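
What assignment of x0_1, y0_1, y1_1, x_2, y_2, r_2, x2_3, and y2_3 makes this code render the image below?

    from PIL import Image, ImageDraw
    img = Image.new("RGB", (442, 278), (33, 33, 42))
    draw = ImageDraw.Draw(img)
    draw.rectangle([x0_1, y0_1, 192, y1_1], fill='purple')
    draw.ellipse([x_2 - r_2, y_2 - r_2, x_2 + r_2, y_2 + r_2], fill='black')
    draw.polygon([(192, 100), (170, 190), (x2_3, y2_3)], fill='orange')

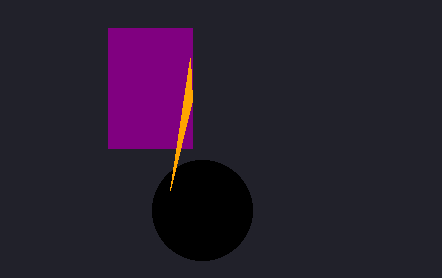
x0_1 = 108; y0_1 = 28; y1_1 = 148; x_2 = 202; y_2 = 210; r_2 = 50; x2_3 = 190; y2_3 = 58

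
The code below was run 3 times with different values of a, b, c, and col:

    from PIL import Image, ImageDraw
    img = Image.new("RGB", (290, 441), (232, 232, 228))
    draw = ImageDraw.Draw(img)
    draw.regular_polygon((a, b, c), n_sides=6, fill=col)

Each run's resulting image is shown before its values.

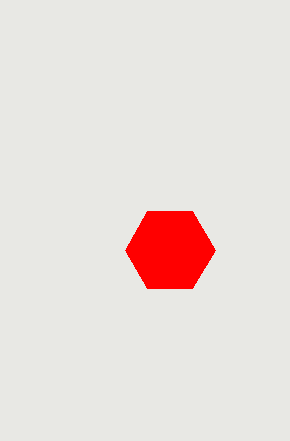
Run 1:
a = 170, b = 250, c = 45, col = 'red'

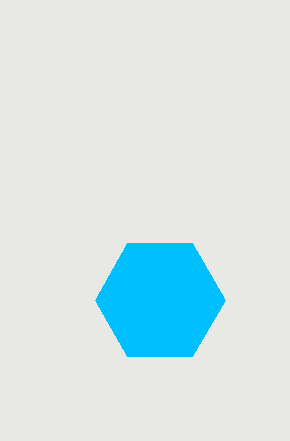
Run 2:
a = 160
b = 300
c = 65
col = 'deepskyblue'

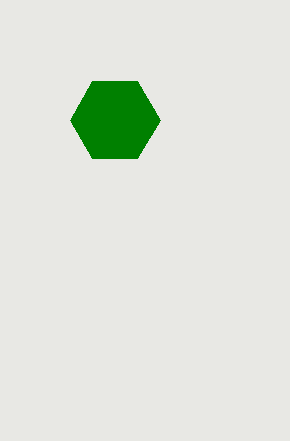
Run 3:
a = 115
b = 120
c = 45
col = 'green'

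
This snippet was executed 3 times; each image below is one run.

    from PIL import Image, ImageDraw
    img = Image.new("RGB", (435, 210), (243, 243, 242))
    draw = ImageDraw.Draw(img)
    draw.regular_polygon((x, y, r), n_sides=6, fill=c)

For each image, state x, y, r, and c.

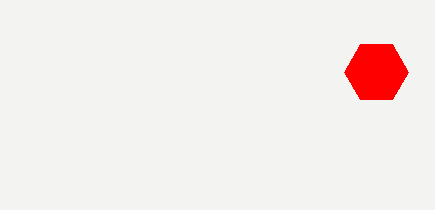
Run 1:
x = 376
y = 72
r = 32
c = 'red'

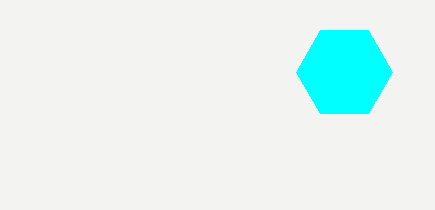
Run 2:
x = 344
y = 72
r = 48
c = 'cyan'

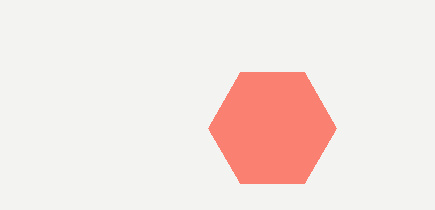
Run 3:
x = 272, y = 128, r = 64, c = 'salmon'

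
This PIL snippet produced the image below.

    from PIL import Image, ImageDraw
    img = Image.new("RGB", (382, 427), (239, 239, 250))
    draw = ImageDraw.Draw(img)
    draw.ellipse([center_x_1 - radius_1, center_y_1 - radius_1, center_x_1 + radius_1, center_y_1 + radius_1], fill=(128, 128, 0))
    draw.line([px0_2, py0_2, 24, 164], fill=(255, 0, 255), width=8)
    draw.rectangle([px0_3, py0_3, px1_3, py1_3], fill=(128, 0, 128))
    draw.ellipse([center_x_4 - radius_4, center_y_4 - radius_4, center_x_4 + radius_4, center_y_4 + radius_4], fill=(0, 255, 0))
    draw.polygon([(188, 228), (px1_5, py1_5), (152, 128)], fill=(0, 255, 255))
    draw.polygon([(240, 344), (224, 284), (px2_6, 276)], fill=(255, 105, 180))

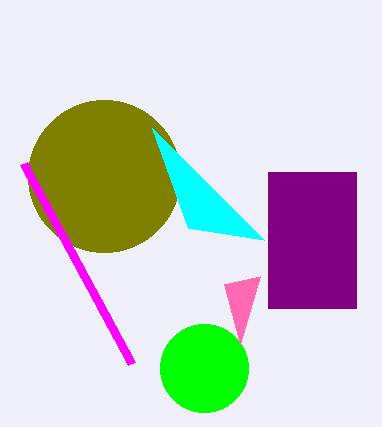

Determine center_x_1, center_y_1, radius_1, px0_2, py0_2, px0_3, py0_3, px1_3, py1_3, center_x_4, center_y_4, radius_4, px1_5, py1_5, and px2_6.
center_x_1 = 104, center_y_1 = 176, radius_1 = 76, px0_2 = 132, py0_2 = 364, px0_3 = 268, py0_3 = 172, px1_3 = 356, py1_3 = 308, center_x_4 = 204, center_y_4 = 368, radius_4 = 44, px1_5 = 264, py1_5 = 240, px2_6 = 260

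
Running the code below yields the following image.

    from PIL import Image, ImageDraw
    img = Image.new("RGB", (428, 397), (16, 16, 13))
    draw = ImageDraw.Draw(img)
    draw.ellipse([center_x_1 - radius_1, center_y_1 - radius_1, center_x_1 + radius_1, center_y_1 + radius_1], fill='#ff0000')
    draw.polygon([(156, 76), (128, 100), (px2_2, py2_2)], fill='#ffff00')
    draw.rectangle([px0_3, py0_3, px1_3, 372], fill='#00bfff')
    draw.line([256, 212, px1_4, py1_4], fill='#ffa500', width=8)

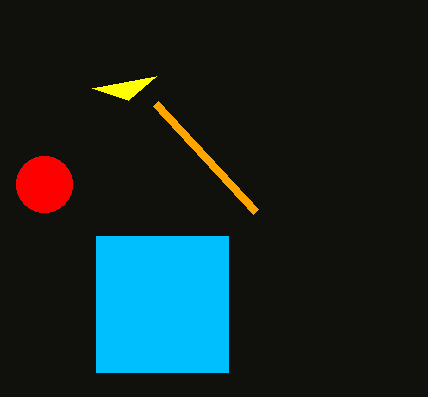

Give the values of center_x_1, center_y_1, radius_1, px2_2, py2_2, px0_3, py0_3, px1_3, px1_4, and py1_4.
center_x_1 = 44
center_y_1 = 184
radius_1 = 28
px2_2 = 92
py2_2 = 88
px0_3 = 96
py0_3 = 236
px1_3 = 228
px1_4 = 156
py1_4 = 104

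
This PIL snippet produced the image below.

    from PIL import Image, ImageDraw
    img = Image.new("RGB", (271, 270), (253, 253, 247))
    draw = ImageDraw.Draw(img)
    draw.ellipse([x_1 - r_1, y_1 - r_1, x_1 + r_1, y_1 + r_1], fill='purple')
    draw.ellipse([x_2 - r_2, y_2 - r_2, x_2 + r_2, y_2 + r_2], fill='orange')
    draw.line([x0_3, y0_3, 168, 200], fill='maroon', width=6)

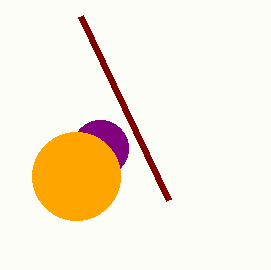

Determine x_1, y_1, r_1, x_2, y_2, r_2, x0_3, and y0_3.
x_1 = 100, y_1 = 148, r_1 = 28, x_2 = 76, y_2 = 176, r_2 = 44, x0_3 = 80, y0_3 = 16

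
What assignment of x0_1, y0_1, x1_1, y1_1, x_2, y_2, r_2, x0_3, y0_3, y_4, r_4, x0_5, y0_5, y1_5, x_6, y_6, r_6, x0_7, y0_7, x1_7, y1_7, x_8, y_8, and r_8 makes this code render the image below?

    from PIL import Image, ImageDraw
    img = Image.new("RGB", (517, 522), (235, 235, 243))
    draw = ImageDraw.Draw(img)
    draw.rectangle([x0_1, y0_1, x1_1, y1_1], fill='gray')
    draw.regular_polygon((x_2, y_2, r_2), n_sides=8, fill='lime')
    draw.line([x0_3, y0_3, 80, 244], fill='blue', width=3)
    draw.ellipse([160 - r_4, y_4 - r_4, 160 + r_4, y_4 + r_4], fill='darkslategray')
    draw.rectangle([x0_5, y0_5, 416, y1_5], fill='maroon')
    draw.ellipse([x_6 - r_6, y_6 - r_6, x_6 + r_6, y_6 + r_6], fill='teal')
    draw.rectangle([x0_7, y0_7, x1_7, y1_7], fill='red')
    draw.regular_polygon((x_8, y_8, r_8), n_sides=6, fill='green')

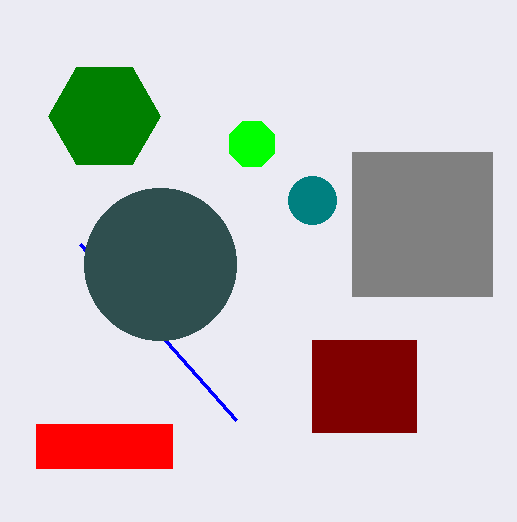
x0_1 = 352, y0_1 = 152, x1_1 = 492, y1_1 = 296, x_2 = 252, y_2 = 144, r_2 = 24, x0_3 = 236, y0_3 = 420, y_4 = 264, r_4 = 76, x0_5 = 312, y0_5 = 340, y1_5 = 432, x_6 = 312, y_6 = 200, r_6 = 24, x0_7 = 36, y0_7 = 424, x1_7 = 172, y1_7 = 468, x_8 = 104, y_8 = 116, r_8 = 56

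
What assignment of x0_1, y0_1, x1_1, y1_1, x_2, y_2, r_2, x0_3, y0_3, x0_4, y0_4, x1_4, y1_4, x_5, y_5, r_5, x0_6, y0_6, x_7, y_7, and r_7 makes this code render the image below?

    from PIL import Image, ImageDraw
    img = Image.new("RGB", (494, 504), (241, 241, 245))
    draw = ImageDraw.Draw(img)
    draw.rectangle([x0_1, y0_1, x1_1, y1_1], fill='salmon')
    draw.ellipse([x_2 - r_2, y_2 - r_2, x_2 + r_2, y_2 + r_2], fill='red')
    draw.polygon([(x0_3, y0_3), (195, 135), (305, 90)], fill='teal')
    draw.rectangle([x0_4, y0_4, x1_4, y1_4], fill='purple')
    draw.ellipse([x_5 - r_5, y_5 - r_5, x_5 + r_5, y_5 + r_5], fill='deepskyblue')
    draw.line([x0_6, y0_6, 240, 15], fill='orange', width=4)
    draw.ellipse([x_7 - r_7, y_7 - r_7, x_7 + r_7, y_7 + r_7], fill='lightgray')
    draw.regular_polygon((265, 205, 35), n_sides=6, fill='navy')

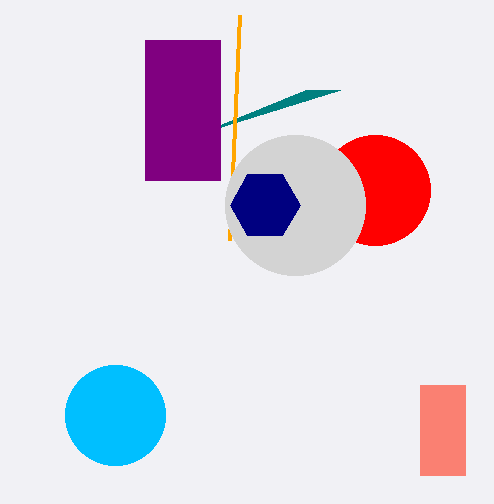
x0_1 = 420, y0_1 = 385, x1_1 = 465, y1_1 = 475, x_2 = 375, y_2 = 190, r_2 = 55, x0_3 = 340, y0_3 = 90, x0_4 = 145, y0_4 = 40, x1_4 = 220, y1_4 = 180, x_5 = 115, y_5 = 415, r_5 = 50, x0_6 = 230, y0_6 = 240, x_7 = 295, y_7 = 205, r_7 = 70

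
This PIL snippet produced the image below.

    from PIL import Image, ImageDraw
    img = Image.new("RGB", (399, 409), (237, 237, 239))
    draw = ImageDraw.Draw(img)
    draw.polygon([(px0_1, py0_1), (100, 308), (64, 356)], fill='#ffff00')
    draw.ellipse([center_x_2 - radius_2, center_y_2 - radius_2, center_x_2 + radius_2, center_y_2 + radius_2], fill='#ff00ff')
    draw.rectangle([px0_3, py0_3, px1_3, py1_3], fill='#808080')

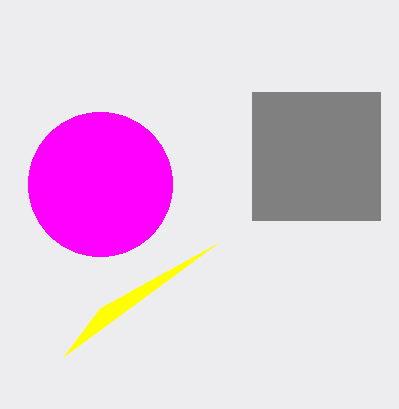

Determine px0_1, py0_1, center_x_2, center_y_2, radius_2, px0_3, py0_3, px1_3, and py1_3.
px0_1 = 216
py0_1 = 244
center_x_2 = 100
center_y_2 = 184
radius_2 = 72
px0_3 = 252
py0_3 = 92
px1_3 = 380
py1_3 = 220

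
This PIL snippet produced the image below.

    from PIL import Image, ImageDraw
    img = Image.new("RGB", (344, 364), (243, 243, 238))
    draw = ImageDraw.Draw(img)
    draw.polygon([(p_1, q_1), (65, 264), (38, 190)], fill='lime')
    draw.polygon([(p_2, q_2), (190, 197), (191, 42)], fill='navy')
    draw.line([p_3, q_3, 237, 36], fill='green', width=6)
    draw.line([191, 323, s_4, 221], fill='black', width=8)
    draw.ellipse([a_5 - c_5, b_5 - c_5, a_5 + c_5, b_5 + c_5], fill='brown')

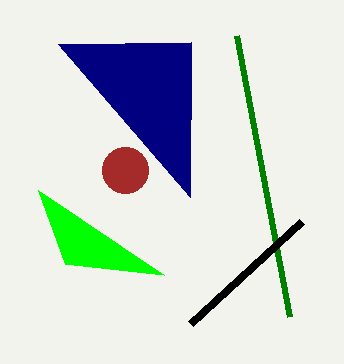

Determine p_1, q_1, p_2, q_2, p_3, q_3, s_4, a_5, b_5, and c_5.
p_1 = 164; q_1 = 275; p_2 = 58; q_2 = 44; p_3 = 290; q_3 = 317; s_4 = 302; a_5 = 125; b_5 = 170; c_5 = 23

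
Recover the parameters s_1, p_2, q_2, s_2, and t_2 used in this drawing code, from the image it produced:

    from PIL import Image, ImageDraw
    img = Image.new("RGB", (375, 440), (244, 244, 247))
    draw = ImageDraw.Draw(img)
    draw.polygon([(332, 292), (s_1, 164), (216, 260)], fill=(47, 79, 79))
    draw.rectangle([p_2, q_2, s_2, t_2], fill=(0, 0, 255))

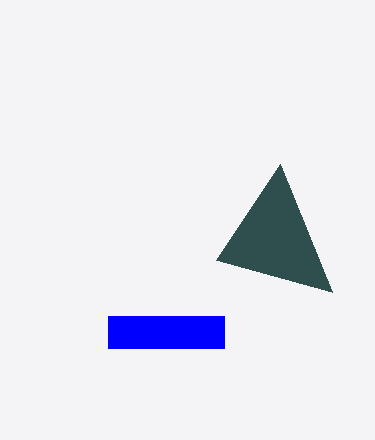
s_1 = 280; p_2 = 108; q_2 = 316; s_2 = 224; t_2 = 348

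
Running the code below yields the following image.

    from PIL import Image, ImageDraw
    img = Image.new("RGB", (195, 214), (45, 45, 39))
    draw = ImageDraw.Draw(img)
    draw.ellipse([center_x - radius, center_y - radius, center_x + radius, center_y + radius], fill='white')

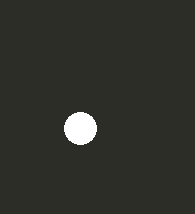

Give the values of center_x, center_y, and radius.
center_x = 80
center_y = 128
radius = 16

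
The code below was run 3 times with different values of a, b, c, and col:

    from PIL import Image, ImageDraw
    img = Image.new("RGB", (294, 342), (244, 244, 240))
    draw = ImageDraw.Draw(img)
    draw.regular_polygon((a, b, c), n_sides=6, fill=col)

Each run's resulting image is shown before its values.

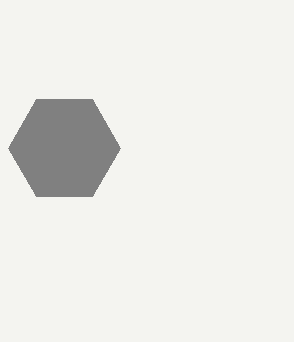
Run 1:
a = 64, b = 148, c = 56, col = 'gray'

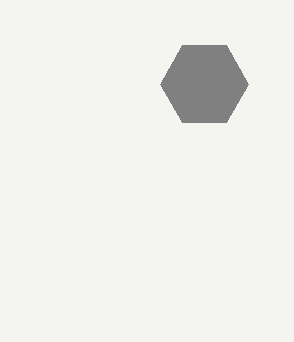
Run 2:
a = 204, b = 84, c = 44, col = 'gray'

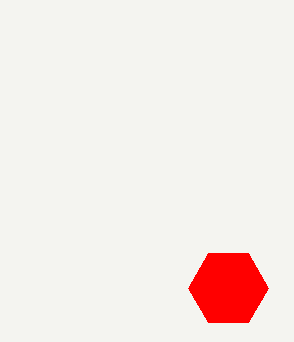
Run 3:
a = 228, b = 288, c = 40, col = 'red'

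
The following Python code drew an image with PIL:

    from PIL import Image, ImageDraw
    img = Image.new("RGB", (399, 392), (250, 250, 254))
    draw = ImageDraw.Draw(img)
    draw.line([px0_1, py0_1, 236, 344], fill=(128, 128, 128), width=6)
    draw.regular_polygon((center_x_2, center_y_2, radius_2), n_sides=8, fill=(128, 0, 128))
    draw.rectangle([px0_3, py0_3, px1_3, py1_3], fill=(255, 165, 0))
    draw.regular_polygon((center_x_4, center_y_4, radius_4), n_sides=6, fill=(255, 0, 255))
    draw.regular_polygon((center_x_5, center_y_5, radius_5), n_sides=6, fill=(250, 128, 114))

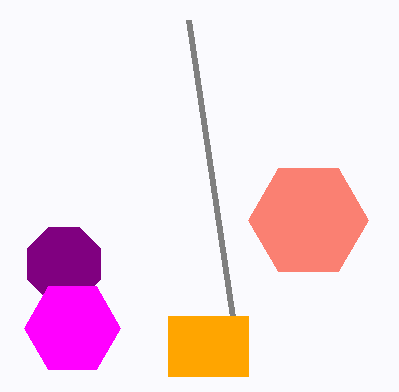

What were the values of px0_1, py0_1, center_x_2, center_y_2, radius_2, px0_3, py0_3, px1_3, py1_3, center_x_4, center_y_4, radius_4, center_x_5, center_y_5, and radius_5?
px0_1 = 188
py0_1 = 20
center_x_2 = 64
center_y_2 = 264
radius_2 = 40
px0_3 = 168
py0_3 = 316
px1_3 = 248
py1_3 = 376
center_x_4 = 72
center_y_4 = 328
radius_4 = 48
center_x_5 = 308
center_y_5 = 220
radius_5 = 60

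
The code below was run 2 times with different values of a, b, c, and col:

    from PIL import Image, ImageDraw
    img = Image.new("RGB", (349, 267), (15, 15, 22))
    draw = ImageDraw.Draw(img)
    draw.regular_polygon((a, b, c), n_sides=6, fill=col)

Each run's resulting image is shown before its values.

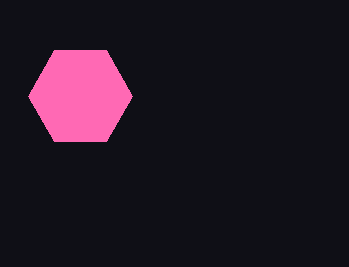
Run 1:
a = 80
b = 96
c = 52
col = 'hotpink'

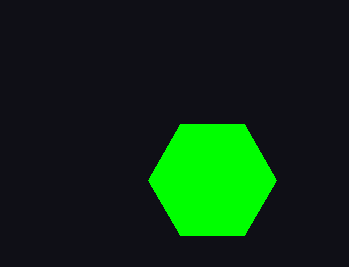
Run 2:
a = 212, b = 180, c = 64, col = 'lime'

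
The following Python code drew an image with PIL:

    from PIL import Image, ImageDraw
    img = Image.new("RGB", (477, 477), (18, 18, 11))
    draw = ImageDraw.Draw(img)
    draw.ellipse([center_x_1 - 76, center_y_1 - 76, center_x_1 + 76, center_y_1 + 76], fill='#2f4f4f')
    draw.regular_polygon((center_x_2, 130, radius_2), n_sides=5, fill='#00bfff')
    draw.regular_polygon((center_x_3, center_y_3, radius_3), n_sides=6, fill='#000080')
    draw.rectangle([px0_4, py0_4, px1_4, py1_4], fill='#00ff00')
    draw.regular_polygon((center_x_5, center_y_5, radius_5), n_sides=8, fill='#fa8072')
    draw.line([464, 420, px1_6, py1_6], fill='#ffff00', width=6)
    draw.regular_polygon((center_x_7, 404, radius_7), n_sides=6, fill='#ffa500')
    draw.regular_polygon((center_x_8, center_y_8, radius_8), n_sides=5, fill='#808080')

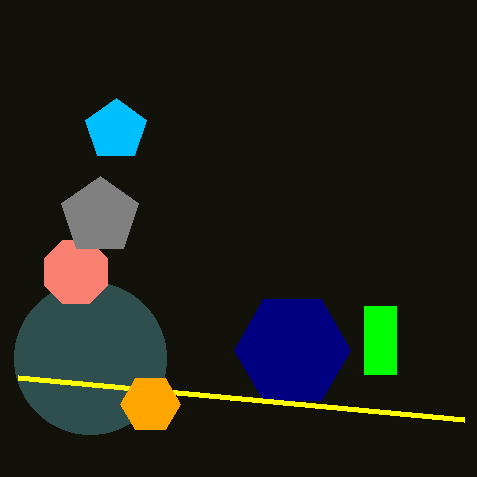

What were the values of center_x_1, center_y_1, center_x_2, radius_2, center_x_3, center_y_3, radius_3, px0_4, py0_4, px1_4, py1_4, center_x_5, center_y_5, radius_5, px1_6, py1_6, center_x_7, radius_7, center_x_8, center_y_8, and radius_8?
center_x_1 = 90; center_y_1 = 358; center_x_2 = 116; radius_2 = 32; center_x_3 = 292; center_y_3 = 350; radius_3 = 58; px0_4 = 364; py0_4 = 306; px1_4 = 396; py1_4 = 374; center_x_5 = 76; center_y_5 = 272; radius_5 = 34; px1_6 = 18; py1_6 = 378; center_x_7 = 150; radius_7 = 30; center_x_8 = 100; center_y_8 = 216; radius_8 = 40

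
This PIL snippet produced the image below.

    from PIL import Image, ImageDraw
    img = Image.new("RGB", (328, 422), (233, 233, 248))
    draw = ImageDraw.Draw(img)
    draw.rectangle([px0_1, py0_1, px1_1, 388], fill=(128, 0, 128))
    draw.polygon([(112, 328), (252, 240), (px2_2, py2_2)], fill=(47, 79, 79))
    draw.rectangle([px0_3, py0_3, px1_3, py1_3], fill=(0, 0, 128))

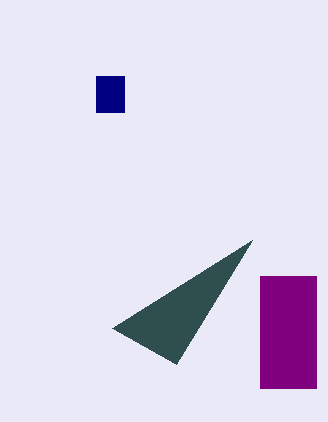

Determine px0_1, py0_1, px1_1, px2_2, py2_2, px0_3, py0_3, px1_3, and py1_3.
px0_1 = 260, py0_1 = 276, px1_1 = 316, px2_2 = 176, py2_2 = 364, px0_3 = 96, py0_3 = 76, px1_3 = 124, py1_3 = 112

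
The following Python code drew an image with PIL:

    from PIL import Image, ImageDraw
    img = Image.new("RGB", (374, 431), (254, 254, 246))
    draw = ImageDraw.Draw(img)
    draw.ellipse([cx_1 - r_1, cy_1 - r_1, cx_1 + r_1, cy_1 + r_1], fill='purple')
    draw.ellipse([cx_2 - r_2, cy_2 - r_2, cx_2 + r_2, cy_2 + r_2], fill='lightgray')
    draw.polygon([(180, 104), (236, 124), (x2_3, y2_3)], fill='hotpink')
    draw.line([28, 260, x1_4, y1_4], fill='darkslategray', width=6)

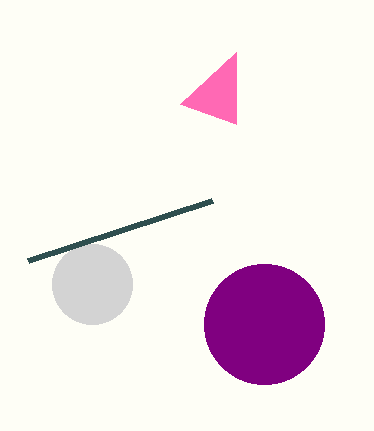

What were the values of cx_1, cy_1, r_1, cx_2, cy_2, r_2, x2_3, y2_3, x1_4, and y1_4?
cx_1 = 264, cy_1 = 324, r_1 = 60, cx_2 = 92, cy_2 = 284, r_2 = 40, x2_3 = 236, y2_3 = 52, x1_4 = 212, y1_4 = 200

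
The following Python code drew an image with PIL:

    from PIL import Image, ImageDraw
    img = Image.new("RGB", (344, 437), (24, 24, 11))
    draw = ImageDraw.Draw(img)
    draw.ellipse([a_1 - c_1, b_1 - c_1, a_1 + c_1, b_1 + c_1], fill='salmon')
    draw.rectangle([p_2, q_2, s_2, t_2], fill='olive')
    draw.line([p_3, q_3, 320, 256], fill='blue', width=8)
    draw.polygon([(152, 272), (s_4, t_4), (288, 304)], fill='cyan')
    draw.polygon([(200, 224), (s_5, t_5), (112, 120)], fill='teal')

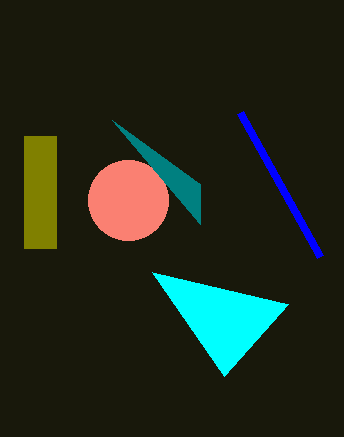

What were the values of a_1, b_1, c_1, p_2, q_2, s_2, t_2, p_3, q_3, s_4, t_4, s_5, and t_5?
a_1 = 128; b_1 = 200; c_1 = 40; p_2 = 24; q_2 = 136; s_2 = 56; t_2 = 248; p_3 = 240; q_3 = 112; s_4 = 224; t_4 = 376; s_5 = 200; t_5 = 184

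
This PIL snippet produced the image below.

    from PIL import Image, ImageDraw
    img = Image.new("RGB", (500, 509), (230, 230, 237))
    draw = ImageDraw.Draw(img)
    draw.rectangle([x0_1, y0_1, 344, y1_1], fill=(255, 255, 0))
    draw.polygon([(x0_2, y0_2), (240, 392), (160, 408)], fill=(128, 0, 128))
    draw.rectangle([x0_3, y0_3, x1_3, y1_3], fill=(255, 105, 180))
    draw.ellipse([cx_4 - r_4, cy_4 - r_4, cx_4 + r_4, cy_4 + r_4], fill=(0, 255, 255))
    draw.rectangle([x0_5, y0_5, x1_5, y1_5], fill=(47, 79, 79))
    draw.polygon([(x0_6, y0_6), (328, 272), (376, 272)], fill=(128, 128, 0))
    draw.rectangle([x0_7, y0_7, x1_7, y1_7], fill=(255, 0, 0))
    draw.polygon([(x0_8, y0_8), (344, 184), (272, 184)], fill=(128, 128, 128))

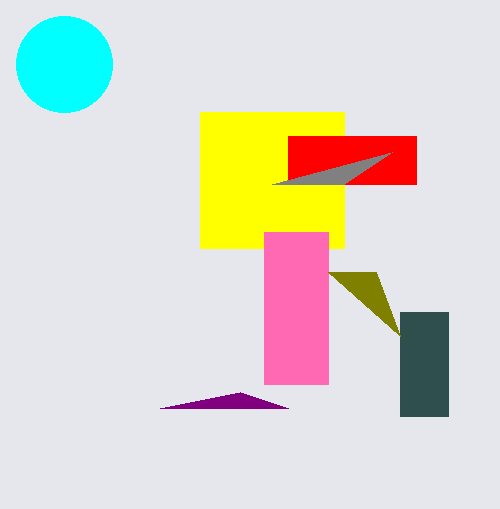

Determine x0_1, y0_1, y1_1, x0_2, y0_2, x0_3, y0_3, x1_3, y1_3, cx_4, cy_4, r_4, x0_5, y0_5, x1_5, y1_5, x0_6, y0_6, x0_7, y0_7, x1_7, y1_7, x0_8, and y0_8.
x0_1 = 200, y0_1 = 112, y1_1 = 248, x0_2 = 288, y0_2 = 408, x0_3 = 264, y0_3 = 232, x1_3 = 328, y1_3 = 384, cx_4 = 64, cy_4 = 64, r_4 = 48, x0_5 = 400, y0_5 = 312, x1_5 = 448, y1_5 = 416, x0_6 = 400, y0_6 = 336, x0_7 = 288, y0_7 = 136, x1_7 = 416, y1_7 = 184, x0_8 = 392, y0_8 = 152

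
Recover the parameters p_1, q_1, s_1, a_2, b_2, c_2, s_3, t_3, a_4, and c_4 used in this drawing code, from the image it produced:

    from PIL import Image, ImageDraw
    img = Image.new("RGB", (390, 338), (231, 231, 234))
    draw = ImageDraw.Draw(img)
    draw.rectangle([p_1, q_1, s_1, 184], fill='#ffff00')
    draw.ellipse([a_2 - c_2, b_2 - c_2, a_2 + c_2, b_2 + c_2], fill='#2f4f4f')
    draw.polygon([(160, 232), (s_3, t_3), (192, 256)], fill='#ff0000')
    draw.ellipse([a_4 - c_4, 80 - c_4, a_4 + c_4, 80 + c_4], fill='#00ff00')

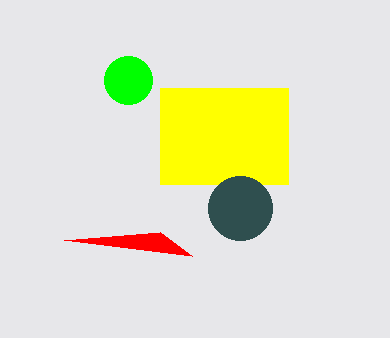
p_1 = 160, q_1 = 88, s_1 = 288, a_2 = 240, b_2 = 208, c_2 = 32, s_3 = 64, t_3 = 240, a_4 = 128, c_4 = 24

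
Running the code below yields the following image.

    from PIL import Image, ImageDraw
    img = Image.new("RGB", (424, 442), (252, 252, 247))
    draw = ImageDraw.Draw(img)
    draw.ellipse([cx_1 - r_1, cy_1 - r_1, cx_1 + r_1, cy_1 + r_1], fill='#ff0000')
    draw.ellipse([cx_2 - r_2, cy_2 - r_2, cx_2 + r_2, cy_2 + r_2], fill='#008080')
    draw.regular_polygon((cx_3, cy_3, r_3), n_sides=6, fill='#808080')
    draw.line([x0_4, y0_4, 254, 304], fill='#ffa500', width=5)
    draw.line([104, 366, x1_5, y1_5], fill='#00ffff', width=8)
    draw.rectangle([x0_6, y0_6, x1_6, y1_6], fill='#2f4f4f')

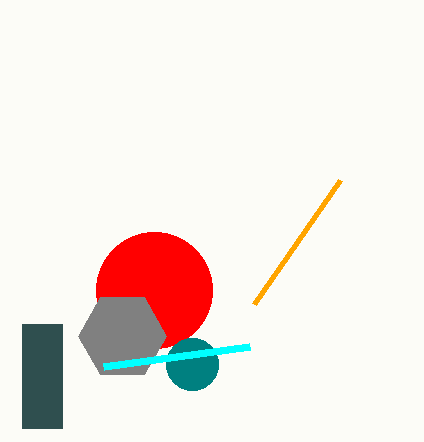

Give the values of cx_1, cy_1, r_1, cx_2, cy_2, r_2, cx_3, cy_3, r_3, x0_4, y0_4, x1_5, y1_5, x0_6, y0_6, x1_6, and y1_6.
cx_1 = 154; cy_1 = 290; r_1 = 58; cx_2 = 192; cy_2 = 364; r_2 = 26; cx_3 = 122; cy_3 = 336; r_3 = 44; x0_4 = 340; y0_4 = 180; x1_5 = 250; y1_5 = 346; x0_6 = 22; y0_6 = 324; x1_6 = 62; y1_6 = 428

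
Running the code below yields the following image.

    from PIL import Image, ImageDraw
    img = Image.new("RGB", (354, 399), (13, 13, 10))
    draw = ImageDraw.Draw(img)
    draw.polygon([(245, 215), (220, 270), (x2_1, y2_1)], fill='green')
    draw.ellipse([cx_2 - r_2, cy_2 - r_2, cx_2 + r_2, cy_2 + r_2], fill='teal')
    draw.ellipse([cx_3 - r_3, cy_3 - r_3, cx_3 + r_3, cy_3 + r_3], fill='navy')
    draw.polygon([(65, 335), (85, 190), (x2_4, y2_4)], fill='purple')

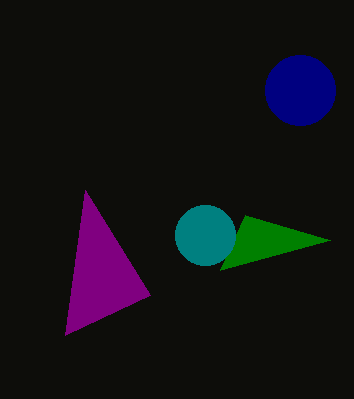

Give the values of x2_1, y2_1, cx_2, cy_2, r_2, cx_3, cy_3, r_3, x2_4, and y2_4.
x2_1 = 330, y2_1 = 240, cx_2 = 205, cy_2 = 235, r_2 = 30, cx_3 = 300, cy_3 = 90, r_3 = 35, x2_4 = 150, y2_4 = 295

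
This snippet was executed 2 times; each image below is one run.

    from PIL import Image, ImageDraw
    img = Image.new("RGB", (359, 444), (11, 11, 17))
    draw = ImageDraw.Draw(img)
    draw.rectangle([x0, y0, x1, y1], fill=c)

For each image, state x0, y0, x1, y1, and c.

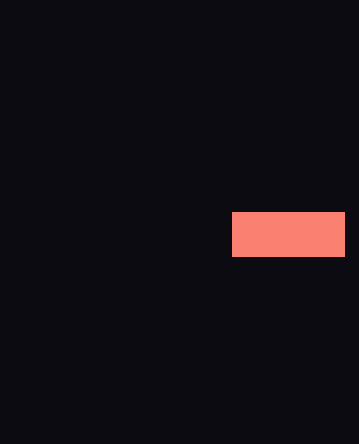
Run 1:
x0 = 232; y0 = 212; x1 = 344; y1 = 256; c = 'salmon'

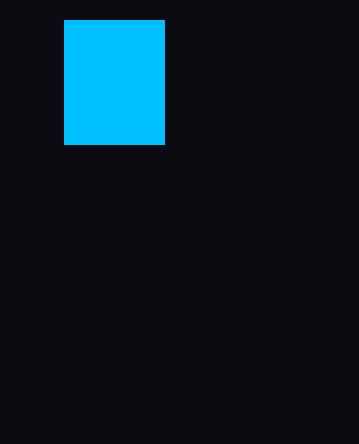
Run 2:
x0 = 64, y0 = 20, x1 = 164, y1 = 144, c = 'deepskyblue'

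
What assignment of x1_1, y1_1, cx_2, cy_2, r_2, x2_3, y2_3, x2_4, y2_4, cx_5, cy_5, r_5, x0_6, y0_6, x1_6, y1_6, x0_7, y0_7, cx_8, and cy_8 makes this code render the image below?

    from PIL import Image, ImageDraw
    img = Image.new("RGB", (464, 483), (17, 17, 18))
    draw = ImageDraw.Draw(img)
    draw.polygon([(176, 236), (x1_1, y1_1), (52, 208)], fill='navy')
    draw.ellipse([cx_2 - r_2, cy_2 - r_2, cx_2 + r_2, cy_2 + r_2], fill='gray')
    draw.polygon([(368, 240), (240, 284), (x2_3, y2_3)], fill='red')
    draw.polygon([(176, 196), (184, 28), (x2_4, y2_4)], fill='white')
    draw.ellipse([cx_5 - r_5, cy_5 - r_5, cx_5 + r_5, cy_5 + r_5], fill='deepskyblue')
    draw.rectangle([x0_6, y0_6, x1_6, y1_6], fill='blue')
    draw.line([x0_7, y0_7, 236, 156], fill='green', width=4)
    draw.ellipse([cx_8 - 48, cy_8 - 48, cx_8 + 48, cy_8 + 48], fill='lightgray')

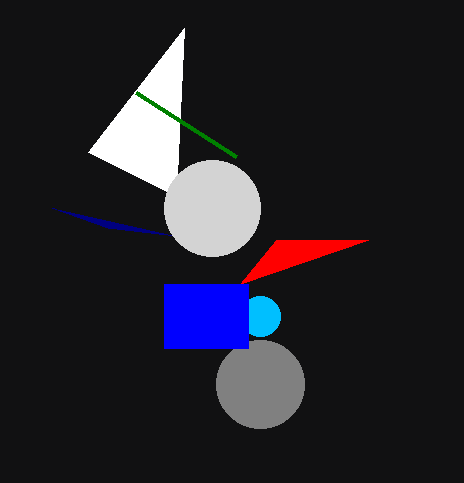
x1_1 = 108; y1_1 = 228; cx_2 = 260; cy_2 = 384; r_2 = 44; x2_3 = 276; y2_3 = 240; x2_4 = 88; y2_4 = 152; cx_5 = 260; cy_5 = 316; r_5 = 20; x0_6 = 164; y0_6 = 284; x1_6 = 248; y1_6 = 348; x0_7 = 136; y0_7 = 92; cx_8 = 212; cy_8 = 208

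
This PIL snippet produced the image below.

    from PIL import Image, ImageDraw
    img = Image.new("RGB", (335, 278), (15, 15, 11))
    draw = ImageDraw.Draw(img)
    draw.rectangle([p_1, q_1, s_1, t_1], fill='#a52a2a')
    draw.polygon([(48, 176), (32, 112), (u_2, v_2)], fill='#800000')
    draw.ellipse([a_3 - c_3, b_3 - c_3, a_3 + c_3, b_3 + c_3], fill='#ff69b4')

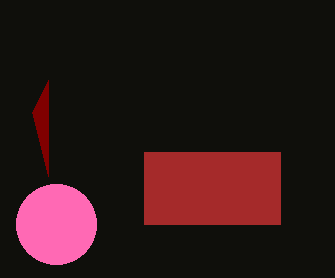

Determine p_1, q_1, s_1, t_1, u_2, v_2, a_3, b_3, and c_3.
p_1 = 144, q_1 = 152, s_1 = 280, t_1 = 224, u_2 = 48, v_2 = 80, a_3 = 56, b_3 = 224, c_3 = 40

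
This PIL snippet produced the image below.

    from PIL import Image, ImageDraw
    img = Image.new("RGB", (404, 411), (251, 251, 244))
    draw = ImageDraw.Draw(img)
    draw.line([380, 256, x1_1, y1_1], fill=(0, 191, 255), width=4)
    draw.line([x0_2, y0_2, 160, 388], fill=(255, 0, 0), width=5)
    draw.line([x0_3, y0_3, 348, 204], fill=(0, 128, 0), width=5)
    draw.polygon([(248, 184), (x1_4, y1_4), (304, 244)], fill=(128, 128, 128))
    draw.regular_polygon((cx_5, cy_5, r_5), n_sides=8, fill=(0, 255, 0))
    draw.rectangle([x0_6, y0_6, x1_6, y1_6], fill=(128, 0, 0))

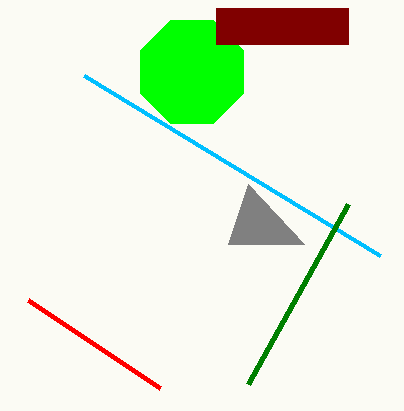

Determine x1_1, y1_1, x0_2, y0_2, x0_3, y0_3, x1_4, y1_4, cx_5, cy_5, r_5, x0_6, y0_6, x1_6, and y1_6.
x1_1 = 84, y1_1 = 76, x0_2 = 28, y0_2 = 300, x0_3 = 248, y0_3 = 384, x1_4 = 228, y1_4 = 244, cx_5 = 192, cy_5 = 72, r_5 = 56, x0_6 = 216, y0_6 = 8, x1_6 = 348, y1_6 = 44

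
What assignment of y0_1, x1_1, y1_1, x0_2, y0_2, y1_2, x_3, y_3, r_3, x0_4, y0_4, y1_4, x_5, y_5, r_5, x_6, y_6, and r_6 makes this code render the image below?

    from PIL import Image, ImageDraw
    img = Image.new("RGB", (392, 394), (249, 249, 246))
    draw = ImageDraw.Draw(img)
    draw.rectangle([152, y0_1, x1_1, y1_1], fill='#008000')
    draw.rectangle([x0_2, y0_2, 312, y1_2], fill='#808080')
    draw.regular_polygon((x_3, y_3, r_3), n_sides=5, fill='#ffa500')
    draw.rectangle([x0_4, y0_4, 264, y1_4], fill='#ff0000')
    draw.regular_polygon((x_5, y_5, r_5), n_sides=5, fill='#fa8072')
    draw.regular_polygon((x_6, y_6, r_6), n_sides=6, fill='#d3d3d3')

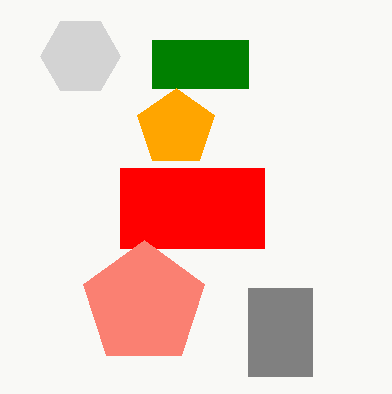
y0_1 = 40; x1_1 = 248; y1_1 = 88; x0_2 = 248; y0_2 = 288; y1_2 = 376; x_3 = 176; y_3 = 128; r_3 = 40; x0_4 = 120; y0_4 = 168; y1_4 = 248; x_5 = 144; y_5 = 304; r_5 = 64; x_6 = 80; y_6 = 56; r_6 = 40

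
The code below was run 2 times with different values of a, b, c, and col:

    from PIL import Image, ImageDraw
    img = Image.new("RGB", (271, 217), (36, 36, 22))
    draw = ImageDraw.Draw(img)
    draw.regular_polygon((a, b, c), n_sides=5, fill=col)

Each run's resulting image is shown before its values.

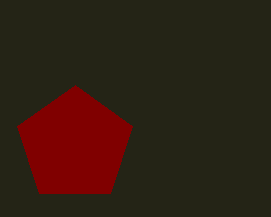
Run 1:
a = 75
b = 145
c = 60
col = 'maroon'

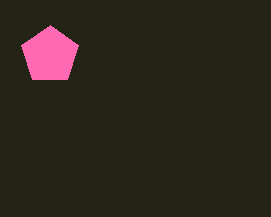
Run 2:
a = 50, b = 55, c = 30, col = 'hotpink'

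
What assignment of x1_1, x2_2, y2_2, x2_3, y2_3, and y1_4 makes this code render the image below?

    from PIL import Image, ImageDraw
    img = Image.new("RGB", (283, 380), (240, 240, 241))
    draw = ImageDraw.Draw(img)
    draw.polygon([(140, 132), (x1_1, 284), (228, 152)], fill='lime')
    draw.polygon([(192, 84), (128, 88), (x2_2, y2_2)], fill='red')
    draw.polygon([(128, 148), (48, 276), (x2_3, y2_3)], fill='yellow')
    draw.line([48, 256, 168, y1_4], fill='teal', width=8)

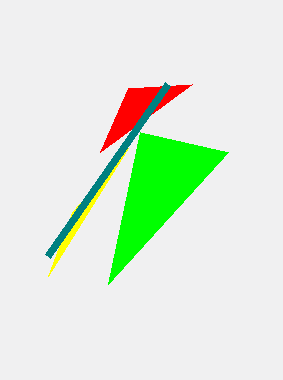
x1_1 = 108, x2_2 = 100, y2_2 = 152, x2_3 = 72, y2_3 = 212, y1_4 = 84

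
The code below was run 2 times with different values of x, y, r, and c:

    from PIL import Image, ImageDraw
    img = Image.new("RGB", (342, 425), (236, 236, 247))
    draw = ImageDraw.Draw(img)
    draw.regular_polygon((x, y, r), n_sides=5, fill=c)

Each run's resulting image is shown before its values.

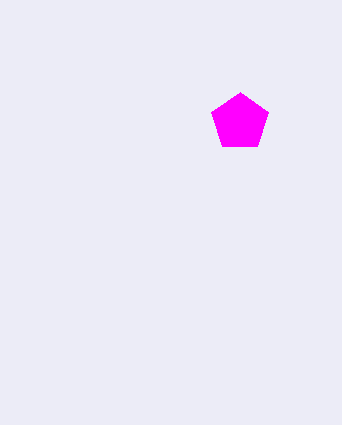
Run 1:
x = 240, y = 122, r = 30, c = 'magenta'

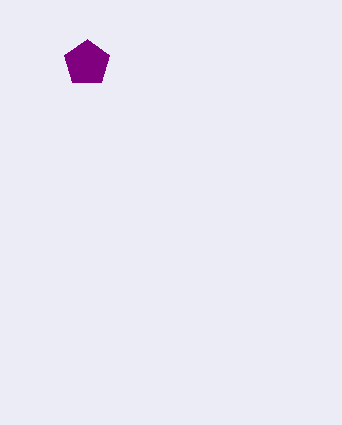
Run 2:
x = 87
y = 63
r = 24
c = 'purple'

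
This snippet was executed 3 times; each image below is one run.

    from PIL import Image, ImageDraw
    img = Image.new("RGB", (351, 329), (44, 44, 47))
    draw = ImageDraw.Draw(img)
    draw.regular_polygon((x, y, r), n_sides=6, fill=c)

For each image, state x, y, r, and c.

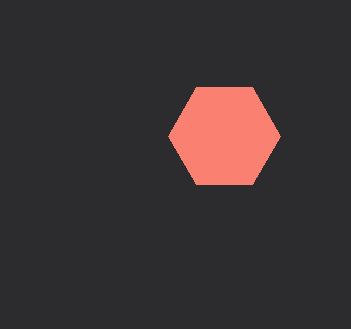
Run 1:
x = 224, y = 136, r = 56, c = 'salmon'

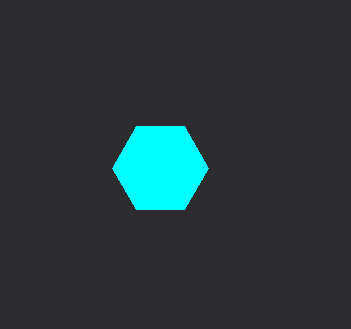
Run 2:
x = 160, y = 168, r = 48, c = 'cyan'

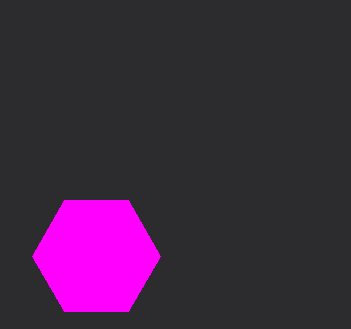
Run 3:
x = 96; y = 256; r = 64; c = 'magenta'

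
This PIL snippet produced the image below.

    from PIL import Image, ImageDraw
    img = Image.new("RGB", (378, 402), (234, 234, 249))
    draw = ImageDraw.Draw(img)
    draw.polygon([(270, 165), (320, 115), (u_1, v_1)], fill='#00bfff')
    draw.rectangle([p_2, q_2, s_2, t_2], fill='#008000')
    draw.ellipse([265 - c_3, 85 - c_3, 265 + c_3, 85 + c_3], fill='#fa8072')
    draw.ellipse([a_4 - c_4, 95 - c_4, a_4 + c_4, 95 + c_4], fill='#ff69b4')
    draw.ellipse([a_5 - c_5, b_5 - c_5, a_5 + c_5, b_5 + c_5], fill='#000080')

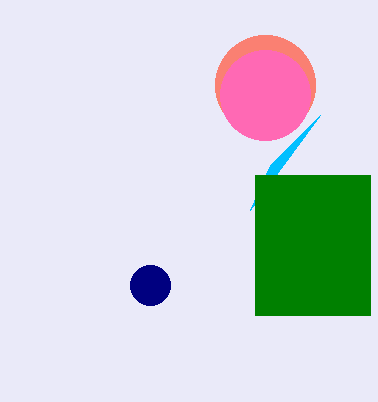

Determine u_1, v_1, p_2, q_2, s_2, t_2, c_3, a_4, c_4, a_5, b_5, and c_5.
u_1 = 250, v_1 = 210, p_2 = 255, q_2 = 175, s_2 = 370, t_2 = 315, c_3 = 50, a_4 = 265, c_4 = 45, a_5 = 150, b_5 = 285, c_5 = 20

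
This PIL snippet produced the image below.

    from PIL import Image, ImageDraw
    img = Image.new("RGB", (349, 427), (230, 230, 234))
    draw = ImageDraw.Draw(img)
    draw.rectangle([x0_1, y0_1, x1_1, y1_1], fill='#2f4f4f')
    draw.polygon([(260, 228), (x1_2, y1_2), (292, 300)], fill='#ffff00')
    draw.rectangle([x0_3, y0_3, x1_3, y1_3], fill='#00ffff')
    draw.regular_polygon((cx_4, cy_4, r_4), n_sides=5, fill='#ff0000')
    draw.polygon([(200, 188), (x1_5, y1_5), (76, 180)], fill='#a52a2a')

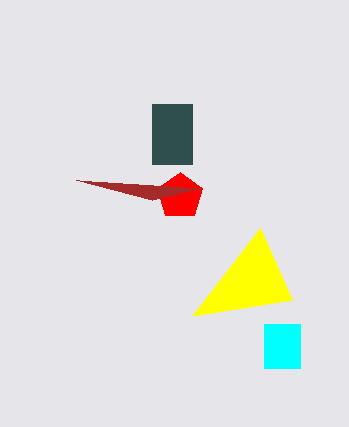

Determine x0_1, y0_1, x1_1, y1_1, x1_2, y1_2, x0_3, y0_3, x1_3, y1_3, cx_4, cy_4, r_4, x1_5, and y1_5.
x0_1 = 152, y0_1 = 104, x1_1 = 192, y1_1 = 164, x1_2 = 192, y1_2 = 316, x0_3 = 264, y0_3 = 324, x1_3 = 300, y1_3 = 368, cx_4 = 180, cy_4 = 196, r_4 = 24, x1_5 = 152, y1_5 = 200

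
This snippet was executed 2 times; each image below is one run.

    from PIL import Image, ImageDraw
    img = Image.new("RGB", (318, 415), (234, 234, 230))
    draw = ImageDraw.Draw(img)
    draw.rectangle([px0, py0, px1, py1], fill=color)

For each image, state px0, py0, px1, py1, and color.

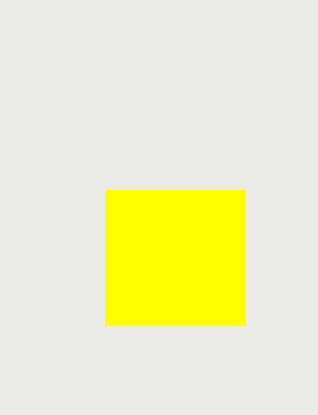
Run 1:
px0 = 105
py0 = 190
px1 = 245
py1 = 325
color = 'yellow'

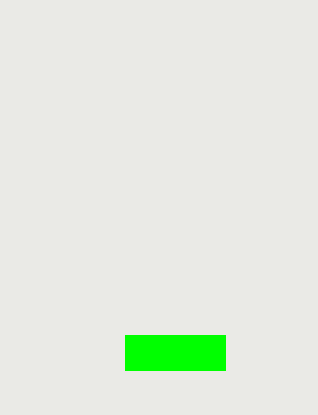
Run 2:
px0 = 125
py0 = 335
px1 = 225
py1 = 370
color = 'lime'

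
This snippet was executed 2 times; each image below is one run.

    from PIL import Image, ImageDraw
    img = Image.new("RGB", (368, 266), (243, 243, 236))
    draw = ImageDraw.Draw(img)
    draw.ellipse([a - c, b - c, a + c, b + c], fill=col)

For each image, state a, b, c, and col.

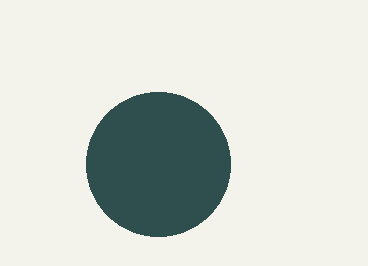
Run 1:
a = 158, b = 164, c = 72, col = 'darkslategray'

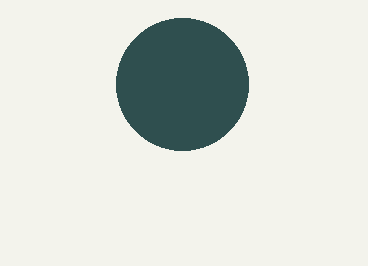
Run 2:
a = 182
b = 84
c = 66
col = 'darkslategray'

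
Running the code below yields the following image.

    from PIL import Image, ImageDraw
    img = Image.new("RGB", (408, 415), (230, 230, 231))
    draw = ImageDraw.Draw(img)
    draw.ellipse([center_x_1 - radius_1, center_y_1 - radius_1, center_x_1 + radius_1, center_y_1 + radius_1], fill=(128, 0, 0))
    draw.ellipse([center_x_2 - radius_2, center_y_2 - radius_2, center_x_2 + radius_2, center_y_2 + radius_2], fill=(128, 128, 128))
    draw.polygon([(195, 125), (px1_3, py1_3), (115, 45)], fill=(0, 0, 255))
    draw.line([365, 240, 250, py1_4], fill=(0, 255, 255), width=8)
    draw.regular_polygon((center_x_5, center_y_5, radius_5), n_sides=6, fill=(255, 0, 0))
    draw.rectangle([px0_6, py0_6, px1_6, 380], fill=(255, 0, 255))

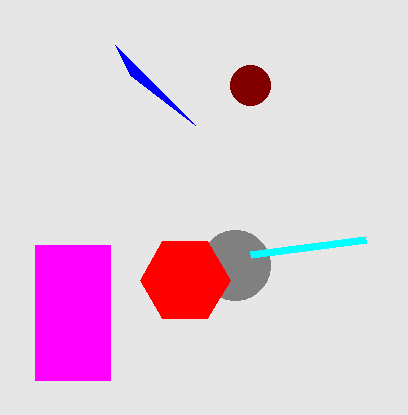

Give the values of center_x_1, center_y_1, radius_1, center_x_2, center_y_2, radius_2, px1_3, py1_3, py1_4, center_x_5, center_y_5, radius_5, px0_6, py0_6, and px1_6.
center_x_1 = 250, center_y_1 = 85, radius_1 = 20, center_x_2 = 235, center_y_2 = 265, radius_2 = 35, px1_3 = 130, py1_3 = 75, py1_4 = 255, center_x_5 = 185, center_y_5 = 280, radius_5 = 45, px0_6 = 35, py0_6 = 245, px1_6 = 110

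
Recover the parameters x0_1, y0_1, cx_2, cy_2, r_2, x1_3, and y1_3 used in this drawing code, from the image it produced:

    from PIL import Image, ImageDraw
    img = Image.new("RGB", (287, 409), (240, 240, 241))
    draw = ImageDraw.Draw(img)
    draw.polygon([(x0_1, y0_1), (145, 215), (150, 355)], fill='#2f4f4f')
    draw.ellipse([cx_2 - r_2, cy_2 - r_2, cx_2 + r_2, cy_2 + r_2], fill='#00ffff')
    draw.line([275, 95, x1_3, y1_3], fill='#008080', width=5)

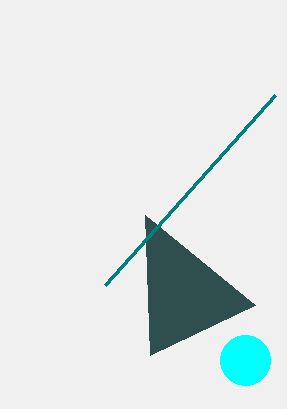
x0_1 = 255; y0_1 = 305; cx_2 = 245; cy_2 = 360; r_2 = 25; x1_3 = 105; y1_3 = 285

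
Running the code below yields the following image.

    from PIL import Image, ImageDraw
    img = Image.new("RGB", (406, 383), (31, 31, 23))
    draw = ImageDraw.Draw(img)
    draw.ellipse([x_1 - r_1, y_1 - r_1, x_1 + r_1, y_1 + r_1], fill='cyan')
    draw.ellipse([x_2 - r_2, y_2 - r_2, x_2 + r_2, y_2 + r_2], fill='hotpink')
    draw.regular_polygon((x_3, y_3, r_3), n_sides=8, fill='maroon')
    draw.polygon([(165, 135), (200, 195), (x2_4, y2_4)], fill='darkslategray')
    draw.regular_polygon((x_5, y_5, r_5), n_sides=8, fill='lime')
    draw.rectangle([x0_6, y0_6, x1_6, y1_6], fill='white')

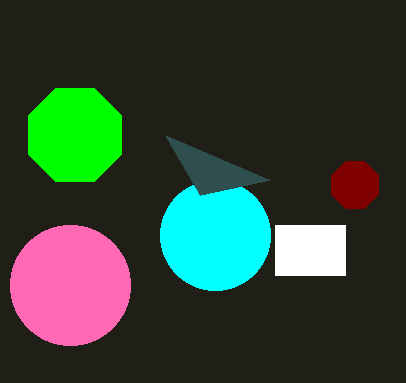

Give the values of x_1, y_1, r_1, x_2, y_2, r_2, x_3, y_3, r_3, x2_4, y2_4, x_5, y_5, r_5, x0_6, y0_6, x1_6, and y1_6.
x_1 = 215
y_1 = 235
r_1 = 55
x_2 = 70
y_2 = 285
r_2 = 60
x_3 = 355
y_3 = 185
r_3 = 25
x2_4 = 270
y2_4 = 180
x_5 = 75
y_5 = 135
r_5 = 50
x0_6 = 275
y0_6 = 225
x1_6 = 345
y1_6 = 275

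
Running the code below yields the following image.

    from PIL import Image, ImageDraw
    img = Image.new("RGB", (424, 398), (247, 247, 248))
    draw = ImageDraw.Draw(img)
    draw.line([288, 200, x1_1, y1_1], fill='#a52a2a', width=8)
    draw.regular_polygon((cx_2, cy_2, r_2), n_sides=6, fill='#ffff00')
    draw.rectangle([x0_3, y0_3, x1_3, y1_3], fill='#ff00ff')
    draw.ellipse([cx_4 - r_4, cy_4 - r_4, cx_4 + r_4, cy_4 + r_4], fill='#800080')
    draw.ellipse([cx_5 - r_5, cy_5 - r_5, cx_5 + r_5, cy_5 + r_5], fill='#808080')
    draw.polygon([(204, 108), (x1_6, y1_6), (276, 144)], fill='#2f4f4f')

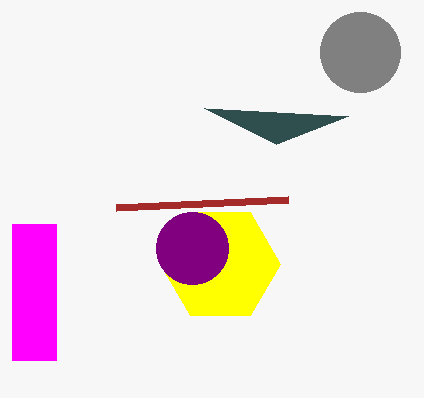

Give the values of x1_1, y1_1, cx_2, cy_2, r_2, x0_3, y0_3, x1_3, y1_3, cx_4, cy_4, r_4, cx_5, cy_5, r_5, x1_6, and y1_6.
x1_1 = 116; y1_1 = 208; cx_2 = 220; cy_2 = 264; r_2 = 60; x0_3 = 12; y0_3 = 224; x1_3 = 56; y1_3 = 360; cx_4 = 192; cy_4 = 248; r_4 = 36; cx_5 = 360; cy_5 = 52; r_5 = 40; x1_6 = 348; y1_6 = 116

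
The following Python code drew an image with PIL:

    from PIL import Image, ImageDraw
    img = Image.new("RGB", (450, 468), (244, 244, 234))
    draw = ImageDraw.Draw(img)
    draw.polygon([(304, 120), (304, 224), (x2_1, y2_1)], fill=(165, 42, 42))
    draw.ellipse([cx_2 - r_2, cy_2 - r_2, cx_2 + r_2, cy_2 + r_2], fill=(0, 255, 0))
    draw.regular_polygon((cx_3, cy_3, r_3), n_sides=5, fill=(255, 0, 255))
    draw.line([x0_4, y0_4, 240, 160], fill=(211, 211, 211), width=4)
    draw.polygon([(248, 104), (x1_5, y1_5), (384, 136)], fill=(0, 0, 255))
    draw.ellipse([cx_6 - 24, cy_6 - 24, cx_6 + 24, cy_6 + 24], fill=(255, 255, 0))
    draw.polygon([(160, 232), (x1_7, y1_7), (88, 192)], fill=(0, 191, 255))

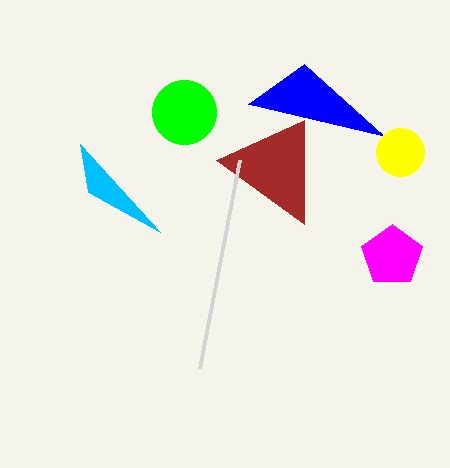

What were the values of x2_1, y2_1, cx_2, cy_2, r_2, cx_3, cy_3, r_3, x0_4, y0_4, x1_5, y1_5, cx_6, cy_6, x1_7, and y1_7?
x2_1 = 216; y2_1 = 160; cx_2 = 184; cy_2 = 112; r_2 = 32; cx_3 = 392; cy_3 = 256; r_3 = 32; x0_4 = 200; y0_4 = 368; x1_5 = 304; y1_5 = 64; cx_6 = 400; cy_6 = 152; x1_7 = 80; y1_7 = 144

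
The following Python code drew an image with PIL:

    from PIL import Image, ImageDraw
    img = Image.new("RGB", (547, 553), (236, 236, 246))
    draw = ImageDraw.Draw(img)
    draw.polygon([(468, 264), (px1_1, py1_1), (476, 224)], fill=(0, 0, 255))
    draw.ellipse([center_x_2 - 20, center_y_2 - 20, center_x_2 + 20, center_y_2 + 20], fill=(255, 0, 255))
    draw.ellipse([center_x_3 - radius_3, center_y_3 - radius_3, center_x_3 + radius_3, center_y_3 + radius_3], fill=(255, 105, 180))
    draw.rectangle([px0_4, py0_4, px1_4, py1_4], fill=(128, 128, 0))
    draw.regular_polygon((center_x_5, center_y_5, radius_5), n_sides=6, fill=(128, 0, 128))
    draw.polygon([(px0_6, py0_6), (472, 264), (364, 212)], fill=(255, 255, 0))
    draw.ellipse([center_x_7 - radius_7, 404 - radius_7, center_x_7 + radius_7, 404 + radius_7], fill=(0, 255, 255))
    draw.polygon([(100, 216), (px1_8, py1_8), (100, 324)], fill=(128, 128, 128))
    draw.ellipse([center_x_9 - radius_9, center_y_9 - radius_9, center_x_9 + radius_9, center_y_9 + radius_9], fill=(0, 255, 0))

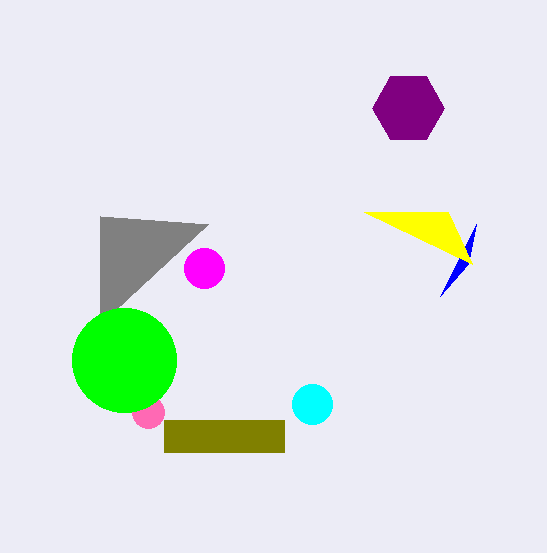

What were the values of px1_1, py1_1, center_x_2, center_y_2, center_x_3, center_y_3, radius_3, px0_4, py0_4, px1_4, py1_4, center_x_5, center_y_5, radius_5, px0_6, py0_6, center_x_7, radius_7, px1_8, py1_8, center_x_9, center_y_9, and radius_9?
px1_1 = 440
py1_1 = 296
center_x_2 = 204
center_y_2 = 268
center_x_3 = 148
center_y_3 = 412
radius_3 = 16
px0_4 = 164
py0_4 = 420
px1_4 = 284
py1_4 = 452
center_x_5 = 408
center_y_5 = 108
radius_5 = 36
px0_6 = 448
py0_6 = 212
center_x_7 = 312
radius_7 = 20
px1_8 = 208
py1_8 = 224
center_x_9 = 124
center_y_9 = 360
radius_9 = 52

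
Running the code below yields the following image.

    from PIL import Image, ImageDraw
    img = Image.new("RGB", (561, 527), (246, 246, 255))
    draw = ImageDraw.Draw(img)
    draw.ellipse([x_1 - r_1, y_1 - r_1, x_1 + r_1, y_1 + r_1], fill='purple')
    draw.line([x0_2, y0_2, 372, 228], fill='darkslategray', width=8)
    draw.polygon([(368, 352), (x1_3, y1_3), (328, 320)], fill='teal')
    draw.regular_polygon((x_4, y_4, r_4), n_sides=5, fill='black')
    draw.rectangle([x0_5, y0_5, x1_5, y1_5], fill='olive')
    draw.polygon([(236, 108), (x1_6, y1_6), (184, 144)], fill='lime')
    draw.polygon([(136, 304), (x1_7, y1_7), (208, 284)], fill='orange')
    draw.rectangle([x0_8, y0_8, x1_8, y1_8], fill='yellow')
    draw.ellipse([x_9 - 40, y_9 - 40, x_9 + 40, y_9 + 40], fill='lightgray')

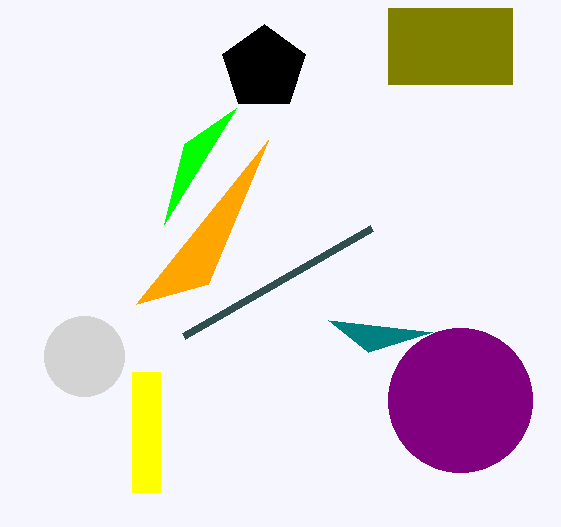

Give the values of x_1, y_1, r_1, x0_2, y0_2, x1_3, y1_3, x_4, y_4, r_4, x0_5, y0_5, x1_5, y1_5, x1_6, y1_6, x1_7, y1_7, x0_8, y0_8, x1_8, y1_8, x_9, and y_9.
x_1 = 460, y_1 = 400, r_1 = 72, x0_2 = 184, y0_2 = 336, x1_3 = 432, y1_3 = 332, x_4 = 264, y_4 = 68, r_4 = 44, x0_5 = 388, y0_5 = 8, x1_5 = 512, y1_5 = 84, x1_6 = 164, y1_6 = 224, x1_7 = 268, y1_7 = 140, x0_8 = 132, y0_8 = 372, x1_8 = 160, y1_8 = 492, x_9 = 84, y_9 = 356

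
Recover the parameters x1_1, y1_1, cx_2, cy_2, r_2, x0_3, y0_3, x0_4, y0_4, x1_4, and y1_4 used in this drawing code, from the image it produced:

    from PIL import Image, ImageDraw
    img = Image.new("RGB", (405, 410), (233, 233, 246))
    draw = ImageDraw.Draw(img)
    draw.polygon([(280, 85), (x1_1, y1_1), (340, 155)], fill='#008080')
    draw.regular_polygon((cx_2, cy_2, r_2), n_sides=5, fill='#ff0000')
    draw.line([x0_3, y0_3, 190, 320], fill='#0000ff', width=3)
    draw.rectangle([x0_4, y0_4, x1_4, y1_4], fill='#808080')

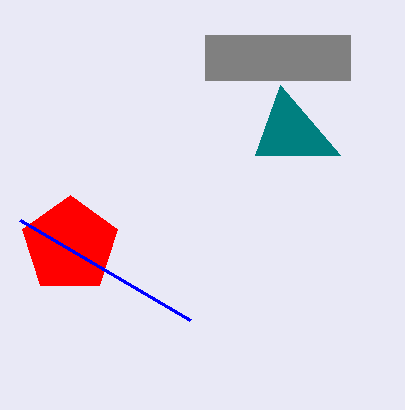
x1_1 = 255, y1_1 = 155, cx_2 = 70, cy_2 = 245, r_2 = 50, x0_3 = 20, y0_3 = 220, x0_4 = 205, y0_4 = 35, x1_4 = 350, y1_4 = 80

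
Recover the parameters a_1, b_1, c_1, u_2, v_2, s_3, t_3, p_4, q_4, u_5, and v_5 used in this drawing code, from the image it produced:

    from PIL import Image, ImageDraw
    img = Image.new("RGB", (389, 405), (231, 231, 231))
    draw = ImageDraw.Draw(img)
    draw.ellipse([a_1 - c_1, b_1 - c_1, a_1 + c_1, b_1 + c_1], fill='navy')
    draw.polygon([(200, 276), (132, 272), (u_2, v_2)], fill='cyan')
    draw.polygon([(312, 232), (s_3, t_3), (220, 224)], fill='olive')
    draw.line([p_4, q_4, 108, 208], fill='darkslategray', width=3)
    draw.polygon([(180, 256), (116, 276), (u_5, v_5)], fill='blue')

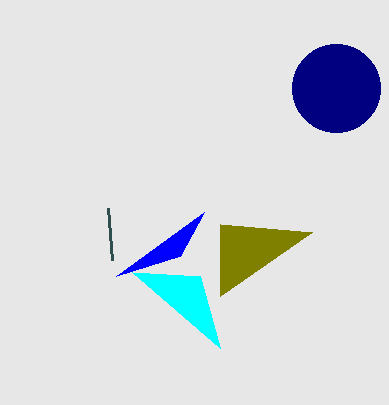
a_1 = 336
b_1 = 88
c_1 = 44
u_2 = 220
v_2 = 348
s_3 = 220
t_3 = 296
p_4 = 112
q_4 = 260
u_5 = 204
v_5 = 212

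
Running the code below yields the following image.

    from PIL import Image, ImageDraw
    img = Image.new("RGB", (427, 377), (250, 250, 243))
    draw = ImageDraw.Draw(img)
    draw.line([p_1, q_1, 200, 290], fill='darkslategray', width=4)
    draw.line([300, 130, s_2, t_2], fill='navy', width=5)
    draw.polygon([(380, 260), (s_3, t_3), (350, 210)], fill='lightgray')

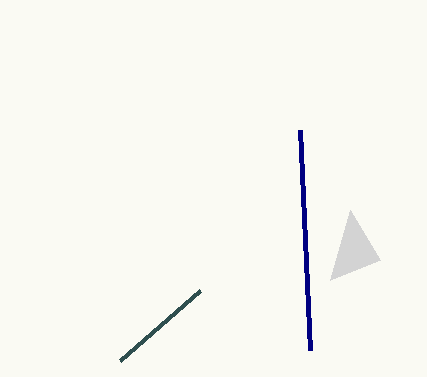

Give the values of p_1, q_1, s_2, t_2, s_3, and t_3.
p_1 = 120; q_1 = 360; s_2 = 310; t_2 = 350; s_3 = 330; t_3 = 280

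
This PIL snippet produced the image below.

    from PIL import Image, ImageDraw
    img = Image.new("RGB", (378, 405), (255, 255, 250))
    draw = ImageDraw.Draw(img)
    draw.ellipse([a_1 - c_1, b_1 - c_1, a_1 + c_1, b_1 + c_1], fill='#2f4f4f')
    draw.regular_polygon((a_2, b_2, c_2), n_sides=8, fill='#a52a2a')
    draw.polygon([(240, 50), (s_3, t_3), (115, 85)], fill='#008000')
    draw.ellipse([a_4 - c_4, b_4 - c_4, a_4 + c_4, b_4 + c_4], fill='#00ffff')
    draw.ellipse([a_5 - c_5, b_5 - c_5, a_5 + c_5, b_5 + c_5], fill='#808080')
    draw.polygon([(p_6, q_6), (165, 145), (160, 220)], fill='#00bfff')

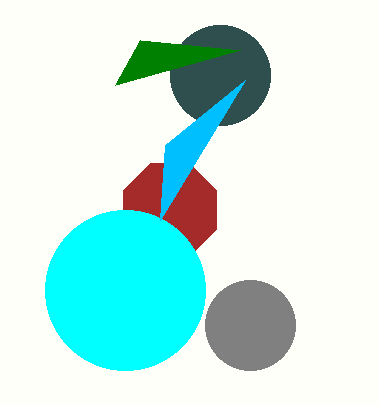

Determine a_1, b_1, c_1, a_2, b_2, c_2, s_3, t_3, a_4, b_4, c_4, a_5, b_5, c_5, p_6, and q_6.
a_1 = 220
b_1 = 75
c_1 = 50
a_2 = 170
b_2 = 210
c_2 = 50
s_3 = 140
t_3 = 40
a_4 = 125
b_4 = 290
c_4 = 80
a_5 = 250
b_5 = 325
c_5 = 45
p_6 = 245
q_6 = 80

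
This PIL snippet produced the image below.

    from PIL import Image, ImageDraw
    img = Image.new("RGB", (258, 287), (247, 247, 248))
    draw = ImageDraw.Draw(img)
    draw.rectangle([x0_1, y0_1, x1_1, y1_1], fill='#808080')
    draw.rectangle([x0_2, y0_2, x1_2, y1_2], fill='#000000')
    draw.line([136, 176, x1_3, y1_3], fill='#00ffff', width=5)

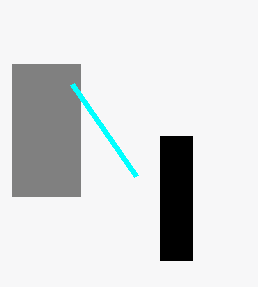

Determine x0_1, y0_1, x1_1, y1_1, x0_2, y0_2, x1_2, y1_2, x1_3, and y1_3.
x0_1 = 12; y0_1 = 64; x1_1 = 80; y1_1 = 196; x0_2 = 160; y0_2 = 136; x1_2 = 192; y1_2 = 260; x1_3 = 72; y1_3 = 84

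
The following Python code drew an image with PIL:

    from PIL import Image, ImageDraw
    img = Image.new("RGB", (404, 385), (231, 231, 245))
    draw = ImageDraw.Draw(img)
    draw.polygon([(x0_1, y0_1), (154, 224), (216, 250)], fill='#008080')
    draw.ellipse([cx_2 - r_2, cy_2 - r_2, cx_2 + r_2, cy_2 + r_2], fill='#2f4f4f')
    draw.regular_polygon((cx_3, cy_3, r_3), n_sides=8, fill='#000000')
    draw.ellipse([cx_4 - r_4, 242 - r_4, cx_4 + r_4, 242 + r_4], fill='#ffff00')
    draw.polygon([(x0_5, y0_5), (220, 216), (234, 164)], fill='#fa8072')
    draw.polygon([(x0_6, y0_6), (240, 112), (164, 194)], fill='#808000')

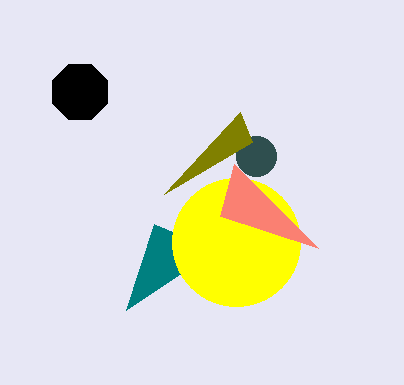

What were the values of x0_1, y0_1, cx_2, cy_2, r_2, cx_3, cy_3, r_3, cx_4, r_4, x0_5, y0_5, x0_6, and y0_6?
x0_1 = 126, y0_1 = 310, cx_2 = 256, cy_2 = 156, r_2 = 20, cx_3 = 80, cy_3 = 92, r_3 = 30, cx_4 = 236, r_4 = 64, x0_5 = 318, y0_5 = 248, x0_6 = 252, y0_6 = 142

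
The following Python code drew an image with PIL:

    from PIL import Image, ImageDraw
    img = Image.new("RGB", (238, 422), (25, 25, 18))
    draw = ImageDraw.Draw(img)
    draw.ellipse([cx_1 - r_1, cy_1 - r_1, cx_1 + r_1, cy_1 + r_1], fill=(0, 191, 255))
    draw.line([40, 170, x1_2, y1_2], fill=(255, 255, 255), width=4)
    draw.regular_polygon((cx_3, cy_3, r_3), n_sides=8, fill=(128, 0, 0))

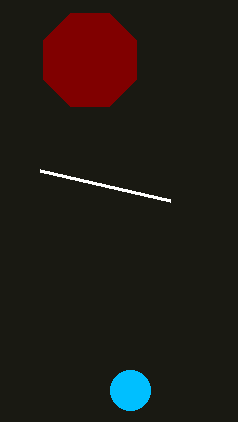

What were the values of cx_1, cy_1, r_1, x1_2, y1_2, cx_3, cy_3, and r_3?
cx_1 = 130, cy_1 = 390, r_1 = 20, x1_2 = 170, y1_2 = 200, cx_3 = 90, cy_3 = 60, r_3 = 50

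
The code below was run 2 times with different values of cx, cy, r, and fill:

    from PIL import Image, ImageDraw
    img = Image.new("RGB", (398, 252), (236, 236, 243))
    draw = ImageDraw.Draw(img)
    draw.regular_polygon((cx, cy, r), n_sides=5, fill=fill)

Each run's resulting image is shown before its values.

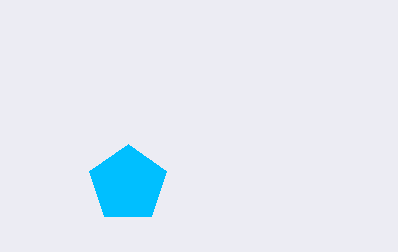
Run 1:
cx = 128
cy = 184
r = 40
fill = 'deepskyblue'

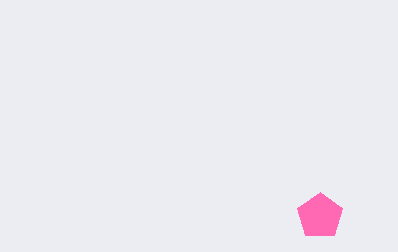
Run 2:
cx = 320, cy = 216, r = 24, fill = 'hotpink'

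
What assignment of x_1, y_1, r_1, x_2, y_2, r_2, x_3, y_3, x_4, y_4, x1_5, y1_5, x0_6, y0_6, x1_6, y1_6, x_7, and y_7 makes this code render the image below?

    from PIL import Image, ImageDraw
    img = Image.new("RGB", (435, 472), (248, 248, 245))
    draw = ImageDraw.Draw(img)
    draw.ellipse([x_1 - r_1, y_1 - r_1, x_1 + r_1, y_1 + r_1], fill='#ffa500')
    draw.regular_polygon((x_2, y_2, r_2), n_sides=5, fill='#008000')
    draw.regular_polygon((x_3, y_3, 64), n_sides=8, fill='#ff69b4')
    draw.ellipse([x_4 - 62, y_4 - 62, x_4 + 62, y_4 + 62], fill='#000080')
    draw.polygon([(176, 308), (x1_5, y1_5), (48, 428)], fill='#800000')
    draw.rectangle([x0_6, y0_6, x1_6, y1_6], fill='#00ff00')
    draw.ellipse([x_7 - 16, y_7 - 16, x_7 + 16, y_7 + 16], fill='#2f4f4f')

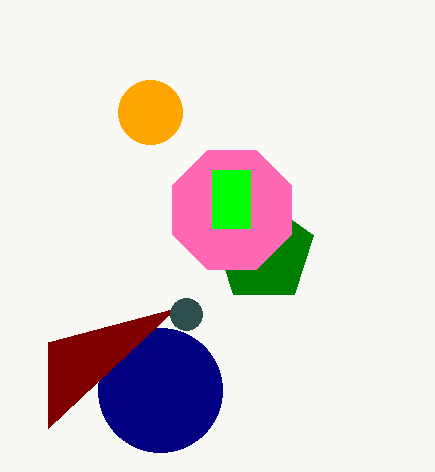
x_1 = 150; y_1 = 112; r_1 = 32; x_2 = 264; y_2 = 252; r_2 = 52; x_3 = 232; y_3 = 210; x_4 = 160; y_4 = 390; x1_5 = 48; y1_5 = 342; x0_6 = 212; y0_6 = 170; x1_6 = 250; y1_6 = 228; x_7 = 186; y_7 = 314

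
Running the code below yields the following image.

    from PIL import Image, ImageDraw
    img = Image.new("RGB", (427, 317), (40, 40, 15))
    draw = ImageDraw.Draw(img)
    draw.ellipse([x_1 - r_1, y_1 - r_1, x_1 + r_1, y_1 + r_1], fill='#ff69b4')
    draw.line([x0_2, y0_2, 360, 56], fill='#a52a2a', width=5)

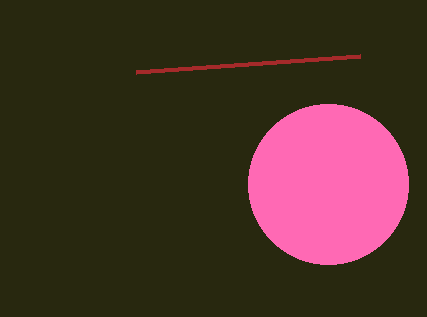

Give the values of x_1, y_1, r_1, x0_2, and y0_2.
x_1 = 328; y_1 = 184; r_1 = 80; x0_2 = 136; y0_2 = 72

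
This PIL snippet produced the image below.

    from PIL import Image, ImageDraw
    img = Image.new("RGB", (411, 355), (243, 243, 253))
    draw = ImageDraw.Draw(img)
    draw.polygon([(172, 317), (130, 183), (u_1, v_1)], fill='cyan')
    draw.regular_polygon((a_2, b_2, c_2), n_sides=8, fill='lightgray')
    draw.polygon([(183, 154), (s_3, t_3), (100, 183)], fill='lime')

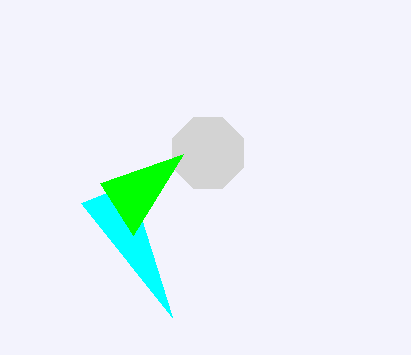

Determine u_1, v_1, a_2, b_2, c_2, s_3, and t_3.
u_1 = 81, v_1 = 203, a_2 = 208, b_2 = 153, c_2 = 38, s_3 = 133, t_3 = 235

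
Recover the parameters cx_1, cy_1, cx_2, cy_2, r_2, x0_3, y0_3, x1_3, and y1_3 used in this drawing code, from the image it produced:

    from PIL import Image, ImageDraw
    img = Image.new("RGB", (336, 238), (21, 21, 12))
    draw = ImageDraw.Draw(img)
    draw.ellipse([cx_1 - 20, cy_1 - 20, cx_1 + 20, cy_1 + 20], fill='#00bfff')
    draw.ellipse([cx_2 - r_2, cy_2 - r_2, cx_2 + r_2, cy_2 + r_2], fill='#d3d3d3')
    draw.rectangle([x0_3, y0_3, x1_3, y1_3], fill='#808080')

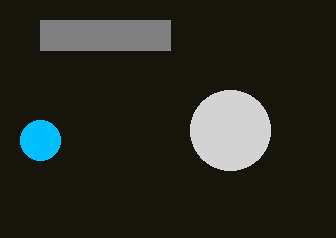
cx_1 = 40; cy_1 = 140; cx_2 = 230; cy_2 = 130; r_2 = 40; x0_3 = 40; y0_3 = 20; x1_3 = 170; y1_3 = 50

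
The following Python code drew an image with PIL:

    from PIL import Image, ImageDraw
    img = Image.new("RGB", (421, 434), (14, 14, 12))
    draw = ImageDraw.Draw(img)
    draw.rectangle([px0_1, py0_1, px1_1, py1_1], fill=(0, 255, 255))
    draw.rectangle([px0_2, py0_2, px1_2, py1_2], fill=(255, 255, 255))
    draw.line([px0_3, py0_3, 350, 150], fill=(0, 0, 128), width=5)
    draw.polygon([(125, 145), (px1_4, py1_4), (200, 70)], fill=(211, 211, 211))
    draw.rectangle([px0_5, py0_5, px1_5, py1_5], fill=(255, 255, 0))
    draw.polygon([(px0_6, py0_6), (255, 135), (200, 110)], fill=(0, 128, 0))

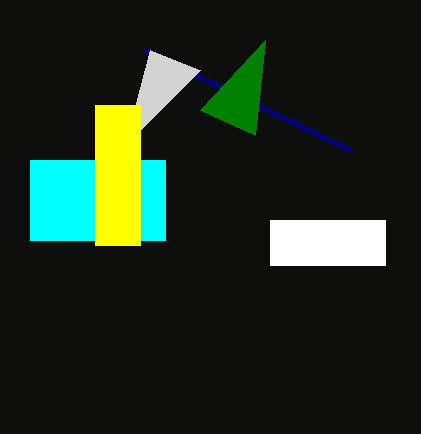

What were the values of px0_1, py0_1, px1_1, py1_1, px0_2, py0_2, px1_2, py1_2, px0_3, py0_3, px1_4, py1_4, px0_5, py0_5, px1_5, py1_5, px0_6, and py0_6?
px0_1 = 30
py0_1 = 160
px1_1 = 165
py1_1 = 240
px0_2 = 270
py0_2 = 220
px1_2 = 385
py1_2 = 265
px0_3 = 145
py0_3 = 50
px1_4 = 150
py1_4 = 50
px0_5 = 95
py0_5 = 105
px1_5 = 140
py1_5 = 245
px0_6 = 265
py0_6 = 40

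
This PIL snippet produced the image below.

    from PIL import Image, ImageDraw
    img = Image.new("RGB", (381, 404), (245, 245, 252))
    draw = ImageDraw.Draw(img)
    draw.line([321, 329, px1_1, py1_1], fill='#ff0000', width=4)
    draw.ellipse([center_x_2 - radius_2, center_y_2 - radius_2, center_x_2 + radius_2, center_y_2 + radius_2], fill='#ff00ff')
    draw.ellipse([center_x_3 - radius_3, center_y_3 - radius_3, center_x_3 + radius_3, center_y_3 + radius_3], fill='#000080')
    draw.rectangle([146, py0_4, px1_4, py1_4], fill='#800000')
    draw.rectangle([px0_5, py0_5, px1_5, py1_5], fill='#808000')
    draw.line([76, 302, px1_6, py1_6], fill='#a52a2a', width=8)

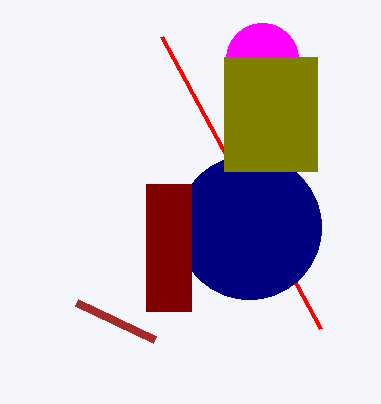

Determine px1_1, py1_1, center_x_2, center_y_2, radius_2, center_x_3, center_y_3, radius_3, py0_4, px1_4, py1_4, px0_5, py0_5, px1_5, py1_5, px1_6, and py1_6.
px1_1 = 162, py1_1 = 37, center_x_2 = 262, center_y_2 = 59, radius_2 = 36, center_x_3 = 249, center_y_3 = 227, radius_3 = 72, py0_4 = 184, px1_4 = 191, py1_4 = 311, px0_5 = 224, py0_5 = 57, px1_5 = 317, py1_5 = 171, px1_6 = 154, py1_6 = 339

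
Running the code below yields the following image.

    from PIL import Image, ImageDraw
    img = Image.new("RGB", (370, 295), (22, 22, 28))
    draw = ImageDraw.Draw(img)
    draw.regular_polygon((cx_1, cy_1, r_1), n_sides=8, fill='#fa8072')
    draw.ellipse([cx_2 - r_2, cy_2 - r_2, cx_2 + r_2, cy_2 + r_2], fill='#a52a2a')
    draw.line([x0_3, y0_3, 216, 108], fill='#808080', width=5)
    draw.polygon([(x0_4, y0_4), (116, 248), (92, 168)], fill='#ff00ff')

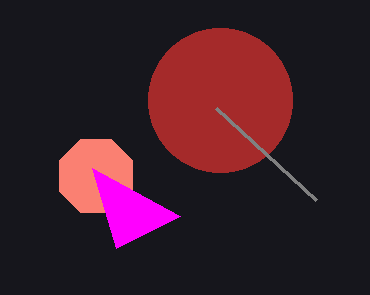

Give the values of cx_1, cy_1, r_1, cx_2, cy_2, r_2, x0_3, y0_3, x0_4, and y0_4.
cx_1 = 96
cy_1 = 176
r_1 = 40
cx_2 = 220
cy_2 = 100
r_2 = 72
x0_3 = 316
y0_3 = 200
x0_4 = 180
y0_4 = 216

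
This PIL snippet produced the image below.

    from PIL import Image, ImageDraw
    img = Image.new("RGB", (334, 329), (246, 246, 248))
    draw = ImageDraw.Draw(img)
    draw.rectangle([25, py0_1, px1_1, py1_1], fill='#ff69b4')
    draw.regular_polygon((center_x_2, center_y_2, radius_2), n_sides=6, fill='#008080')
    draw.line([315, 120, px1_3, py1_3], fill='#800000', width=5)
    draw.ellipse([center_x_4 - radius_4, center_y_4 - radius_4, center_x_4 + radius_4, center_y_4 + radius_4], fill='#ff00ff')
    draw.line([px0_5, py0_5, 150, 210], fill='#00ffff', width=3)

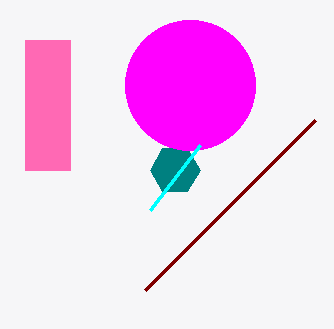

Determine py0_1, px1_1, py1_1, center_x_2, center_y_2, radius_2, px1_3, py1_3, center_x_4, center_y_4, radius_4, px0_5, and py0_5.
py0_1 = 40, px1_1 = 70, py1_1 = 170, center_x_2 = 175, center_y_2 = 170, radius_2 = 25, px1_3 = 145, py1_3 = 290, center_x_4 = 190, center_y_4 = 85, radius_4 = 65, px0_5 = 200, py0_5 = 145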